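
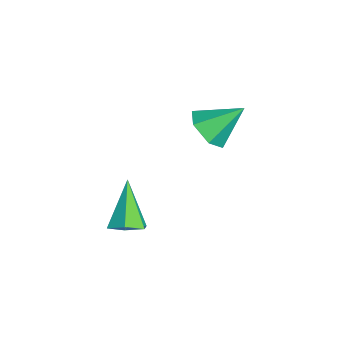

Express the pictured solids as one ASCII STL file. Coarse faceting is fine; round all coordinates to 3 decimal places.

solid 
facet normal 0.579 -0.123 -0.806
outer loop
vertex 1.757 -2.704 -0.199
vertex 1.264 -3.29 -0.464
vertex 1.13 -2.521 -0.678
endloop
endfacet
facet normal 0.060 0.956 0.287
outer loop
vertex 1.757 -2.704 -0.199
vertex 1.13 -2.521 -0.678
vertex 0.036 -3.03 1.244
endloop
endfacet
facet normal 0.579 -0.123 -0.806
outer loop
vertex 1.13 -2.521 -0.678
vertex 1.264 -3.29 -0.464
vertex 0.637 -3.107 -0.943
endloop
endfacet
facet normal -0.697 0.684 -0.216
outer loop
vertex 1.13 -2.521 -0.678
vertex 0.637 -3.107 -0.943
vertex 0.036 -3.03 1.244
endloop
endfacet
facet normal 0.580 -0.122 -0.806
outer loop
vertex 0.637 -3.107 -0.943
vertex 1.264 -3.29 -0.464
vertex 0.772 -3.876 -0.729
endloop
endfacet
facet normal -0.939 -0.234 -0.250
outer loop
vertex 0.637 -3.107 -0.943
vertex 0.772 -3.876 -0.729
vertex 0.036 -3.03 1.244
endloop
endfacet
facet normal 0.580 -0.122 -0.806
outer loop
vertex 0.772 -3.876 -0.729
vertex 1.264 -3.29 -0.464
vertex 1.399 -4.06 -0.25
endloop
endfacet
facet normal -0.425 -0.879 0.218
outer loop
vertex 0.772 -3.876 -0.729
vertex 1.399 -4.06 -0.25
vertex 0.036 -3.03 1.244
endloop
endfacet
facet normal 0.580 -0.122 -0.806
outer loop
vertex 1.399 -4.06 -0.25
vertex 1.264 -3.29 -0.464
vertex 1.891 -3.474 0.015
endloop
endfacet
facet normal 0.333 -0.606 0.722
outer loop
vertex 1.399 -4.06 -0.25
vertex 1.891 -3.474 0.015
vertex 0.036 -3.03 1.244
endloop
endfacet
facet normal 0.579 -0.123 -0.806
outer loop
vertex 1.891 -3.474 0.015
vertex 1.264 -3.29 -0.464
vertex 1.757 -2.704 -0.199
endloop
endfacet
facet normal 0.576 0.310 0.757
outer loop
vertex 1.891 -3.474 0.015
vertex 1.757 -2.704 -0.199
vertex 0.036 -3.03 1.244
endloop
endfacet
facet normal -0.057 -0.769 -0.637
outer loop
vertex -2.855 1.267 -0.275
vertex -3.535 0.779 0.375
vertex -3.897 1.43 -0.379
endloop
endfacet
facet normal 0.181 0.893 -0.412
outer loop
vertex -2.855 1.267 -0.275
vertex -3.897 1.43 -0.379
vertex -3.425 2.241 1.585
endloop
endfacet
facet normal -0.058 -0.769 -0.636
outer loop
vertex -3.897 1.43 -0.379
vertex -3.535 0.779 0.375
vertex -4.577 0.943 0.272
endloop
endfacet
facet normal -0.663 0.734 -0.144
outer loop
vertex -3.897 1.43 -0.379
vertex -4.577 0.943 0.272
vertex -3.425 2.241 1.585
endloop
endfacet
facet normal -0.058 -0.769 -0.636
outer loop
vertex -4.577 0.943 0.272
vertex -3.535 0.779 0.375
vertex -4.215 0.292 1.026
endloop
endfacet
facet normal -0.820 0.176 0.545
outer loop
vertex -4.577 0.943 0.272
vertex -4.215 0.292 1.026
vertex -3.425 2.241 1.585
endloop
endfacet
facet normal -0.058 -0.769 -0.636
outer loop
vertex -4.215 0.292 1.026
vertex -3.535 0.779 0.375
vertex -3.173 0.128 1.129
endloop
endfacet
facet normal -0.131 -0.224 0.966
outer loop
vertex -4.215 0.292 1.026
vertex -3.173 0.128 1.129
vertex -3.425 2.241 1.585
endloop
endfacet
facet normal -0.057 -0.769 -0.637
outer loop
vertex -3.173 0.128 1.129
vertex -3.535 0.779 0.375
vertex -2.492 0.616 0.479
endloop
endfacet
facet normal 0.713 -0.066 0.698
outer loop
vertex -3.173 0.128 1.129
vertex -2.492 0.616 0.479
vertex -3.425 2.241 1.585
endloop
endfacet
facet normal -0.057 -0.769 -0.637
outer loop
vertex -2.492 0.616 0.479
vertex -3.535 0.779 0.375
vertex -2.855 1.267 -0.275
endloop
endfacet
facet normal 0.869 0.494 0.008
outer loop
vertex -2.492 0.616 0.479
vertex -2.855 1.267 -0.275
vertex -3.425 2.241 1.585
endloop
endfacet

endsolid


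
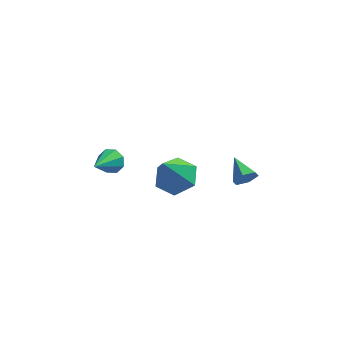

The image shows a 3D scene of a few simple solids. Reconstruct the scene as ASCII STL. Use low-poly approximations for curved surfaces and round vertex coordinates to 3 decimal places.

solid 
facet normal 0.242 0.439 -0.865
outer loop
vertex 1.096 -2.766 0.885
vertex 0.255 -2.263 0.905
vertex 1.061 -1.889 1.32
endloop
endfacet
facet normal 0.781 -0.252 0.571
outer loop
vertex 1.096 -2.766 0.885
vertex 1.061 -1.889 1.32
vertex -0.195 -3.077 2.515
endloop
endfacet
facet normal 0.243 0.438 -0.866
outer loop
vertex 1.061 -1.889 1.32
vertex 0.255 -2.263 0.905
vertex 0.22 -1.385 1.339
endloop
endfacet
facet normal 0.312 0.490 0.814
outer loop
vertex 1.061 -1.889 1.32
vertex 0.22 -1.385 1.339
vertex -0.195 -3.077 2.515
endloop
endfacet
facet normal 0.242 0.438 -0.866
outer loop
vertex 0.22 -1.385 1.339
vertex 0.255 -2.263 0.905
vertex -0.585 -1.759 0.925
endloop
endfacet
facet normal -0.570 0.559 0.603
outer loop
vertex 0.22 -1.385 1.339
vertex -0.585 -1.759 0.925
vertex -0.195 -3.077 2.515
endloop
endfacet
facet normal 0.242 0.438 -0.865
outer loop
vertex -0.585 -1.759 0.925
vertex 0.255 -2.263 0.905
vertex -0.55 -2.637 0.49
endloop
endfacet
facet normal -0.983 -0.112 0.148
outer loop
vertex -0.585 -1.759 0.925
vertex -0.55 -2.637 0.49
vertex -0.195 -3.077 2.515
endloop
endfacet
facet normal 0.243 0.438 -0.865
outer loop
vertex -0.55 -2.637 0.49
vertex 0.255 -2.263 0.905
vertex 0.291 -3.14 0.471
endloop
endfacet
facet normal -0.513 -0.853 -0.096
outer loop
vertex -0.55 -2.637 0.49
vertex 0.291 -3.14 0.471
vertex -0.195 -3.077 2.515
endloop
endfacet
facet normal 0.242 0.438 -0.866
outer loop
vertex 0.291 -3.14 0.471
vertex 0.255 -2.263 0.905
vertex 1.096 -2.766 0.885
endloop
endfacet
facet normal 0.369 -0.922 0.116
outer loop
vertex 0.291 -3.14 0.471
vertex 1.096 -2.766 0.885
vertex -0.195 -3.077 2.515
endloop
endfacet
facet normal 0.475 -0.802 -0.361
outer loop
vertex 3.557 -2.704 2.002
vertex 3.177 -2.726 1.551
vertex 3.674 -2.41 1.503
endloop
endfacet
facet normal 0.606 0.615 0.505
outer loop
vertex 3.557 -2.704 2.002
vertex 3.674 -2.41 1.503
vertex 2.603 -1.754 1.989
endloop
endfacet
facet normal 0.475 -0.802 -0.363
outer loop
vertex 3.674 -2.41 1.503
vertex 3.177 -2.726 1.551
vertex 3.293 -2.432 1.053
endloop
endfacet
facet normal 0.367 0.861 -0.353
outer loop
vertex 3.674 -2.41 1.503
vertex 3.293 -2.432 1.053
vertex 2.603 -1.754 1.989
endloop
endfacet
facet normal 0.474 -0.802 -0.363
outer loop
vertex 3.293 -2.432 1.053
vertex 3.177 -2.726 1.551
vertex 2.797 -2.747 1.101
endloop
endfacet
facet normal -0.423 0.557 -0.715
outer loop
vertex 3.293 -2.432 1.053
vertex 2.797 -2.747 1.101
vertex 2.603 -1.754 1.989
endloop
endfacet
facet normal 0.474 -0.802 -0.363
outer loop
vertex 2.797 -2.747 1.101
vertex 3.177 -2.726 1.551
vertex 2.681 -3.041 1.599
endloop
endfacet
facet normal -0.975 0.008 -0.222
outer loop
vertex 2.797 -2.747 1.101
vertex 2.681 -3.041 1.599
vertex 2.603 -1.754 1.989
endloop
endfacet
facet normal 0.475 -0.803 -0.361
outer loop
vertex 2.681 -3.041 1.599
vertex 3.177 -2.726 1.551
vertex 3.061 -3.019 2.05
endloop
endfacet
facet normal -0.737 -0.236 0.633
outer loop
vertex 2.681 -3.041 1.599
vertex 3.061 -3.019 2.05
vertex 2.603 -1.754 1.989
endloop
endfacet
facet normal 0.475 -0.803 -0.361
outer loop
vertex 3.061 -3.019 2.05
vertex 3.177 -2.726 1.551
vertex 3.557 -2.704 2.002
endloop
endfacet
facet normal 0.054 0.067 0.996
outer loop
vertex 3.061 -3.019 2.05
vertex 3.557 -2.704 2.002
vertex 2.603 -1.754 1.989
endloop
endfacet
facet normal 0.328 0.808 -0.489
outer loop
vertex -2.195 -0.621 0.398
vertex -2.722 -0.626 0.036
vertex -2.558 -0.356 0.592
endloop
endfacet
facet normal 0.432 -0.067 0.899
outer loop
vertex -2.195 -0.621 0.398
vertex -2.558 -0.356 0.592
vertex -3.238 -1.894 0.804
endloop
endfacet
facet normal 0.328 0.808 -0.489
outer loop
vertex -2.558 -0.356 0.592
vertex -2.722 -0.626 0.036
vertex -3.017 -0.249 0.461
endloop
endfacet
facet normal -0.218 0.227 0.949
outer loop
vertex -2.558 -0.356 0.592
vertex -3.017 -0.249 0.461
vertex -3.238 -1.894 0.804
endloop
endfacet
facet normal 0.329 0.808 -0.489
outer loop
vertex -3.017 -0.249 0.461
vertex -2.722 -0.626 0.036
vertex -3.304 -0.362 0.081
endloop
endfacet
facet normal -0.809 0.222 0.545
outer loop
vertex -3.017 -0.249 0.461
vertex -3.304 -0.362 0.081
vertex -3.238 -1.894 0.804
endloop
endfacet
facet normal 0.329 0.808 -0.489
outer loop
vertex -3.304 -0.362 0.081
vertex -2.722 -0.626 0.036
vertex -3.25 -0.63 -0.326
endloop
endfacet
facet normal -0.994 -0.080 -0.079
outer loop
vertex -3.304 -0.362 0.081
vertex -3.25 -0.63 -0.326
vertex -3.238 -1.894 0.804
endloop
endfacet
facet normal 0.329 0.808 -0.489
outer loop
vertex -3.25 -0.63 -0.326
vertex -2.722 -0.626 0.036
vertex -2.887 -0.895 -0.52
endloop
endfacet
facet normal -0.663 -0.502 -0.555
outer loop
vertex -3.25 -0.63 -0.326
vertex -2.887 -0.895 -0.52
vertex -3.238 -1.894 0.804
endloop
endfacet
facet normal 0.328 0.809 -0.489
outer loop
vertex -2.887 -0.895 -0.52
vertex -2.722 -0.626 0.036
vertex -2.428 -1.002 -0.389
endloop
endfacet
facet normal -0.013 -0.797 -0.604
outer loop
vertex -2.887 -0.895 -0.52
vertex -2.428 -1.002 -0.389
vertex -3.238 -1.894 0.804
endloop
endfacet
facet normal 0.328 0.809 -0.488
outer loop
vertex -2.428 -1.002 -0.389
vertex -2.722 -0.626 0.036
vertex -2.141 -0.889 -0.009
endloop
endfacet
facet normal 0.577 -0.792 -0.200
outer loop
vertex -2.428 -1.002 -0.389
vertex -2.141 -0.889 -0.009
vertex -3.238 -1.894 0.804
endloop
endfacet
facet normal 0.328 0.808 -0.489
outer loop
vertex -2.141 -0.889 -0.009
vertex -2.722 -0.626 0.036
vertex -2.195 -0.621 0.398
endloop
endfacet
facet normal 0.762 -0.489 0.423
outer loop
vertex -2.141 -0.889 -0.009
vertex -2.195 -0.621 0.398
vertex -3.238 -1.894 0.804
endloop
endfacet

endsolid


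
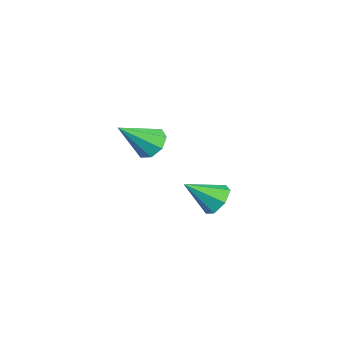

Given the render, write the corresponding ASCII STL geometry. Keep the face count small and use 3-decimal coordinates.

solid 
facet normal -0.371 0.663 -0.650
outer loop
vertex -0.85 -3.665 -0.007
vertex -1.207 -3.244 0.626
vertex -0.464 -3.211 0.236
endloop
endfacet
facet normal 0.795 -0.475 -0.376
outer loop
vertex -0.85 -3.665 -0.007
vertex -0.464 -3.211 0.236
vertex -0.473 -4.556 1.914
endloop
endfacet
facet normal -0.371 0.662 -0.651
outer loop
vertex -0.464 -3.211 0.236
vertex -1.207 -3.244 0.626
vertex -0.514 -2.776 0.707
endloop
endfacet
facet normal 0.997 0.058 0.052
outer loop
vertex -0.464 -3.211 0.236
vertex -0.514 -2.776 0.707
vertex -0.473 -4.556 1.914
endloop
endfacet
facet normal -0.371 0.663 -0.650
outer loop
vertex -0.514 -2.776 0.707
vertex -1.207 -3.244 0.626
vertex -0.971 -2.616 1.131
endloop
endfacet
facet normal 0.693 0.416 0.590
outer loop
vertex -0.514 -2.776 0.707
vertex -0.971 -2.616 1.131
vertex -0.473 -4.556 1.914
endloop
endfacet
facet normal -0.371 0.663 -0.651
outer loop
vertex -0.971 -2.616 1.131
vertex -1.207 -3.244 0.626
vertex -1.565 -2.823 1.259
endloop
endfacet
facet normal 0.063 0.387 0.920
outer loop
vertex -0.971 -2.616 1.131
vertex -1.565 -2.823 1.259
vertex -0.473 -4.556 1.914
endloop
endfacet
facet normal -0.370 0.663 -0.650
outer loop
vertex -1.565 -2.823 1.259
vertex -1.207 -3.244 0.626
vertex -1.951 -3.277 1.016
endloop
endfacet
facet normal -0.525 -0.009 0.851
outer loop
vertex -1.565 -2.823 1.259
vertex -1.951 -3.277 1.016
vertex -0.473 -4.556 1.914
endloop
endfacet
facet normal -0.371 0.662 -0.651
outer loop
vertex -1.951 -3.277 1.016
vertex -1.207 -3.244 0.626
vertex -1.9 -3.712 0.545
endloop
endfacet
facet normal -0.726 -0.543 0.422
outer loop
vertex -1.951 -3.277 1.016
vertex -1.9 -3.712 0.545
vertex -0.473 -4.556 1.914
endloop
endfacet
facet normal -0.372 0.663 -0.650
outer loop
vertex -1.9 -3.712 0.545
vertex -1.207 -3.244 0.626
vertex -1.444 -3.872 0.121
endloop
endfacet
facet normal -0.422 -0.899 -0.115
outer loop
vertex -1.9 -3.712 0.545
vertex -1.444 -3.872 0.121
vertex -0.473 -4.556 1.914
endloop
endfacet
facet normal -0.371 0.663 -0.650
outer loop
vertex -1.444 -3.872 0.121
vertex -1.207 -3.244 0.626
vertex -0.85 -3.665 -0.007
endloop
endfacet
facet normal 0.208 -0.871 -0.445
outer loop
vertex -1.444 -3.872 0.121
vertex -0.85 -3.665 -0.007
vertex -0.473 -4.556 1.914
endloop
endfacet
facet normal -0.098 0.803 -0.588
outer loop
vertex -3.217 -0.191 -4.067
vertex -4.007 -0.504 -4.363
vertex -3.844 0.032 -3.658
endloop
endfacet
facet normal 0.577 0.149 0.803
outer loop
vertex -3.217 -0.191 -4.067
vertex -3.844 0.032 -3.658
vertex -3.833 -1.956 -3.297
endloop
endfacet
facet normal -0.096 0.803 -0.588
outer loop
vertex -3.844 0.032 -3.658
vertex -4.007 -0.504 -4.363
vertex -4.594 -0.147 -3.78
endloop
endfacet
facet normal -0.198 0.174 0.965
outer loop
vertex -3.844 0.032 -3.658
vertex -4.594 -0.147 -3.78
vertex -3.833 -1.956 -3.297
endloop
endfacet
facet normal -0.096 0.803 -0.588
outer loop
vertex -4.594 -0.147 -3.78
vertex -4.007 -0.504 -4.363
vertex -4.902 -0.595 -4.341
endloop
endfacet
facet normal -0.795 -0.180 0.580
outer loop
vertex -4.594 -0.147 -3.78
vertex -4.902 -0.595 -4.341
vertex -3.833 -1.956 -3.297
endloop
endfacet
facet normal -0.096 0.803 -0.588
outer loop
vertex -4.902 -0.595 -4.341
vertex -4.007 -0.504 -4.363
vertex -4.537 -0.974 -4.918
endloop
endfacet
facet normal -0.762 -0.644 -0.059
outer loop
vertex -4.902 -0.595 -4.341
vertex -4.537 -0.974 -4.918
vertex -3.833 -1.956 -3.297
endloop
endfacet
facet normal -0.096 0.803 -0.588
outer loop
vertex -4.537 -0.974 -4.918
vertex -4.007 -0.504 -4.363
vertex -3.773 -0.999 -5.077
endloop
endfacet
facet normal -0.127 -0.872 -0.473
outer loop
vertex -4.537 -0.974 -4.918
vertex -3.773 -0.999 -5.077
vertex -3.833 -1.956 -3.297
endloop
endfacet
facet normal -0.097 0.803 -0.588
outer loop
vertex -3.773 -0.999 -5.077
vertex -4.007 -0.504 -4.363
vertex -3.185 -0.65 -4.698
endloop
endfacet
facet normal 0.634 -0.690 -0.349
outer loop
vertex -3.773 -0.999 -5.077
vertex -3.185 -0.65 -4.698
vertex -3.833 -1.956 -3.297
endloop
endfacet
facet normal -0.097 0.802 -0.589
outer loop
vertex -3.185 -0.65 -4.698
vertex -4.007 -0.504 -4.363
vertex -3.217 -0.191 -4.067
endloop
endfacet
facet normal 0.947 -0.235 0.219
outer loop
vertex -3.185 -0.65 -4.698
vertex -3.217 -0.191 -4.067
vertex -3.833 -1.956 -3.297
endloop
endfacet

endsolid


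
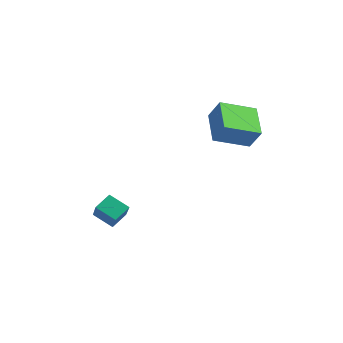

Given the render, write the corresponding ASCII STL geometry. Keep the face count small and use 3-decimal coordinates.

solid 
facet normal -0.761 0.372 0.531
outer loop
vertex -1.255 1.131 3.066
vertex -0.79 2.894 2.496
vertex -2.037 1.004 2.035
endloop
endfacet
facet normal -0.244 -0.923 0.299
outer loop
vertex -0.53 0.266 0.984
vertex -1.255 1.131 3.066
vertex -2.037 1.004 2.035
endloop
endfacet
facet normal -0.761 0.373 0.531
outer loop
vertex -2.037 1.004 2.035
vertex -0.79 2.894 2.496
vertex -1.572 2.766 1.465
endloop
endfacet
facet normal -0.601 -0.098 -0.793
outer loop
vertex -1.572 2.766 1.465
vertex -0.53 0.266 0.984
vertex -2.037 1.004 2.035
endloop
endfacet
facet normal 0.601 0.098 0.793
outer loop
vertex -1.255 1.131 3.066
vertex 0.717 2.156 1.445
vertex -0.79 2.894 2.496
endloop
endfacet
facet normal -0.243 -0.923 0.299
outer loop
vertex 0.252 0.394 2.015
vertex -1.255 1.131 3.066
vertex -0.53 0.266 0.984
endloop
endfacet
facet normal 0.601 0.098 0.793
outer loop
vertex 0.252 0.394 2.015
vertex 0.717 2.156 1.445
vertex -1.255 1.131 3.066
endloop
endfacet
facet normal 0.243 0.923 -0.299
outer loop
vertex -0.79 2.894 2.496
vertex 0.717 2.156 1.445
vertex -1.572 2.766 1.465
endloop
endfacet
facet normal -0.601 -0.098 -0.793
outer loop
vertex -0.065 2.029 0.414
vertex -0.53 0.266 0.984
vertex -1.572 2.766 1.465
endloop
endfacet
facet normal 0.243 0.923 -0.298
outer loop
vertex -1.572 2.766 1.465
vertex 0.717 2.156 1.445
vertex -0.065 2.029 0.414
endloop
endfacet
facet normal 0.761 -0.372 -0.531
outer loop
vertex -0.065 2.029 0.414
vertex 0.252 0.394 2.015
vertex -0.53 0.266 0.984
endloop
endfacet
facet normal 0.761 -0.373 -0.531
outer loop
vertex 0.717 2.156 1.445
vertex 0.252 0.394 2.015
vertex -0.065 2.029 0.414
endloop
endfacet
facet normal -0.652 -0.510 0.560
outer loop
vertex -2.62 -4.811 -2.966
vertex -2.708 -4.018 -2.346
vertex -4.156 -4.093 -4.101
endloop
endfacet
facet normal 0.086 -0.785 -0.613
outer loop
vertex -3.372 -3.482 -4.774
vertex -2.62 -4.811 -2.966
vertex -4.156 -4.093 -4.101
endloop
endfacet
facet normal -0.653 -0.509 0.561
outer loop
vertex -4.156 -4.093 -4.101
vertex -2.708 -4.018 -2.346
vertex -4.243 -3.3 -3.482
endloop
endfacet
facet normal -0.752 0.352 -0.557
outer loop
vertex -4.243 -3.3 -3.482
vertex -3.372 -3.482 -4.774
vertex -4.156 -4.093 -4.101
endloop
endfacet
facet normal 0.752 -0.352 0.557
outer loop
vertex -2.62 -4.811 -2.966
vertex -1.924 -3.407 -3.019
vertex -2.708 -4.018 -2.346
endloop
endfacet
facet normal 0.086 -0.785 -0.613
outer loop
vertex -1.837 -4.2 -3.638
vertex -2.62 -4.811 -2.966
vertex -3.372 -3.482 -4.774
endloop
endfacet
facet normal 0.752 -0.352 0.557
outer loop
vertex -1.837 -4.2 -3.638
vertex -1.924 -3.407 -3.019
vertex -2.62 -4.811 -2.966
endloop
endfacet
facet normal -0.086 0.786 0.613
outer loop
vertex -2.708 -4.018 -2.346
vertex -1.924 -3.407 -3.019
vertex -4.243 -3.3 -3.482
endloop
endfacet
facet normal -0.752 0.352 -0.557
outer loop
vertex -3.46 -2.689 -4.154
vertex -3.372 -3.482 -4.774
vertex -4.243 -3.3 -3.482
endloop
endfacet
facet normal -0.086 0.785 0.613
outer loop
vertex -4.243 -3.3 -3.482
vertex -1.924 -3.407 -3.019
vertex -3.46 -2.689 -4.154
endloop
endfacet
facet normal 0.653 0.510 -0.560
outer loop
vertex -3.46 -2.689 -4.154
vertex -1.837 -4.2 -3.638
vertex -3.372 -3.482 -4.774
endloop
endfacet
facet normal 0.653 0.509 -0.561
outer loop
vertex -1.924 -3.407 -3.019
vertex -1.837 -4.2 -3.638
vertex -3.46 -2.689 -4.154
endloop
endfacet

endsolid


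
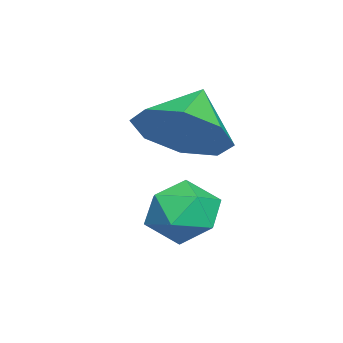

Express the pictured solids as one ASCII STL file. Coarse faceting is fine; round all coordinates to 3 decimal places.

solid 
facet normal -0.755 0.400 0.520
outer loop
vertex 3.182 -1.014 -3.98
vertex 3.547 -1.073 -3.405
vertex 3.59 -0.504 -3.78
endloop
endfacet
facet normal -0.744 0.652 -0.147
outer loop
vertex 3.182 -1.014 -3.98
vertex 3.59 -0.504 -3.78
vertex 3.564 -0.682 -4.439
endloop
endfacet
facet normal -0.798 0.097 -0.594
outer loop
vertex 3.182 -1.014 -3.98
vertex 3.564 -0.682 -4.439
vertex 3.505 -1.362 -4.471
endloop
endfacet
facet normal -0.843 -0.498 -0.202
outer loop
vertex 3.182 -1.014 -3.98
vertex 3.505 -1.362 -4.471
vertex 3.495 -1.604 -3.832
endloop
endfacet
facet normal -0.816 -0.311 0.486
outer loop
vertex 3.182 -1.014 -3.98
vertex 3.495 -1.604 -3.832
vertex 3.547 -1.073 -3.405
endloop
endfacet
facet normal -0.110 0.961 -0.255
outer loop
vertex 3.564 -0.682 -4.439
vertex 3.59 -0.504 -3.78
vertex 4.165 -0.536 -4.148
endloop
endfacet
facet normal -0.127 0.553 0.824
outer loop
vertex 3.59 -0.504 -3.78
vertex 3.547 -1.073 -3.405
vertex 4.155 -0.778 -3.509
endloop
endfacet
facet normal -0.228 -0.597 0.770
outer loop
vertex 3.547 -1.073 -3.405
vertex 3.495 -1.604 -3.832
vertex 4.096 -1.458 -3.541
endloop
endfacet
facet normal -0.271 -0.899 -0.345
outer loop
vertex 3.495 -1.604 -3.832
vertex 3.505 -1.362 -4.471
vertex 4.07 -1.636 -4.2
endloop
endfacet
facet normal -0.198 0.063 -0.978
outer loop
vertex 3.505 -1.362 -4.471
vertex 3.564 -0.682 -4.439
vertex 4.113 -1.067 -4.575
endloop
endfacet
facet normal 0.843 0.498 0.202
outer loop
vertex 4.478 -1.126 -4.0
vertex 4.165 -0.536 -4.148
vertex 4.155 -0.778 -3.509
endloop
endfacet
facet normal 0.798 -0.097 0.594
outer loop
vertex 4.478 -1.126 -4.0
vertex 4.155 -0.778 -3.509
vertex 4.096 -1.458 -3.541
endloop
endfacet
facet normal 0.744 -0.652 0.147
outer loop
vertex 4.478 -1.126 -4.0
vertex 4.096 -1.458 -3.541
vertex 4.07 -1.636 -4.2
endloop
endfacet
facet normal 0.755 -0.400 -0.520
outer loop
vertex 4.478 -1.126 -4.0
vertex 4.07 -1.636 -4.2
vertex 4.113 -1.067 -4.575
endloop
endfacet
facet normal 0.816 0.311 -0.486
outer loop
vertex 4.478 -1.126 -4.0
vertex 4.113 -1.067 -4.575
vertex 4.165 -0.536 -4.148
endloop
endfacet
facet normal 0.271 0.899 0.345
outer loop
vertex 4.155 -0.778 -3.509
vertex 4.165 -0.536 -4.148
vertex 3.59 -0.504 -3.78
endloop
endfacet
facet normal 0.198 -0.063 0.978
outer loop
vertex 4.096 -1.458 -3.541
vertex 4.155 -0.778 -3.509
vertex 3.547 -1.073 -3.405
endloop
endfacet
facet normal 0.110 -0.961 0.255
outer loop
vertex 4.07 -1.636 -4.2
vertex 4.096 -1.458 -3.541
vertex 3.495 -1.604 -3.832
endloop
endfacet
facet normal 0.127 -0.553 -0.824
outer loop
vertex 4.113 -1.067 -4.575
vertex 4.07 -1.636 -4.2
vertex 3.505 -1.362 -4.471
endloop
endfacet
facet normal 0.228 0.597 -0.770
outer loop
vertex 4.165 -0.536 -4.148
vertex 4.113 -1.067 -4.575
vertex 3.564 -0.682 -4.439
endloop
endfacet
facet normal 0.756 -0.176 -0.631
outer loop
vertex 3.053 -1.825 -2.102
vertex 2.663 -1.309 -2.713
vertex 3.245 -1.173 -2.054
endloop
endfacet
facet normal 0.029 -0.082 0.996
outer loop
vertex 3.053 -1.825 -2.102
vertex 3.245 -1.173 -2.054
vertex 1.817 -1.111 -2.007
endloop
endfacet
facet normal 0.756 -0.177 -0.631
outer loop
vertex 3.245 -1.173 -2.054
vertex 2.663 -1.309 -2.713
vertex 3.096 -0.601 -2.393
endloop
endfacet
facet normal 0.051 0.519 0.853
outer loop
vertex 3.245 -1.173 -2.054
vertex 3.096 -0.601 -2.393
vertex 1.817 -1.111 -2.007
endloop
endfacet
facet normal 0.755 -0.176 -0.631
outer loop
vertex 3.096 -0.601 -2.393
vertex 2.663 -1.309 -2.713
vertex 2.693 -0.443 -2.919
endloop
endfacet
facet normal -0.219 0.875 0.431
outer loop
vertex 3.096 -0.601 -2.393
vertex 2.693 -0.443 -2.919
vertex 1.817 -1.111 -2.007
endloop
endfacet
facet normal 0.756 -0.176 -0.630
outer loop
vertex 2.693 -0.443 -2.919
vertex 2.663 -1.309 -2.713
vertex 2.273 -0.793 -3.325
endloop
endfacet
facet normal -0.624 0.781 -0.028
outer loop
vertex 2.693 -0.443 -2.919
vertex 2.273 -0.793 -3.325
vertex 1.817 -1.111 -2.007
endloop
endfacet
facet normal 0.756 -0.176 -0.630
outer loop
vertex 2.273 -0.793 -3.325
vertex 2.663 -1.309 -2.713
vertex 2.081 -1.445 -3.373
endloop
endfacet
facet normal -0.924 0.290 -0.250
outer loop
vertex 2.273 -0.793 -3.325
vertex 2.081 -1.445 -3.373
vertex 1.817 -1.111 -2.007
endloop
endfacet
facet normal 0.756 -0.177 -0.630
outer loop
vertex 2.081 -1.445 -3.373
vertex 2.663 -1.309 -2.713
vertex 2.23 -2.017 -3.034
endloop
endfacet
facet normal -0.945 -0.310 -0.107
outer loop
vertex 2.081 -1.445 -3.373
vertex 2.23 -2.017 -3.034
vertex 1.817 -1.111 -2.007
endloop
endfacet
facet normal 0.755 -0.176 -0.631
outer loop
vertex 2.23 -2.017 -3.034
vertex 2.663 -1.309 -2.713
vertex 2.633 -2.174 -2.508
endloop
endfacet
facet normal -0.674 -0.667 0.317
outer loop
vertex 2.23 -2.017 -3.034
vertex 2.633 -2.174 -2.508
vertex 1.817 -1.111 -2.007
endloop
endfacet
facet normal 0.756 -0.176 -0.631
outer loop
vertex 2.633 -2.174 -2.508
vertex 2.663 -1.309 -2.713
vertex 3.053 -1.825 -2.102
endloop
endfacet
facet normal -0.272 -0.573 0.773
outer loop
vertex 2.633 -2.174 -2.508
vertex 3.053 -1.825 -2.102
vertex 1.817 -1.111 -2.007
endloop
endfacet

endsolid


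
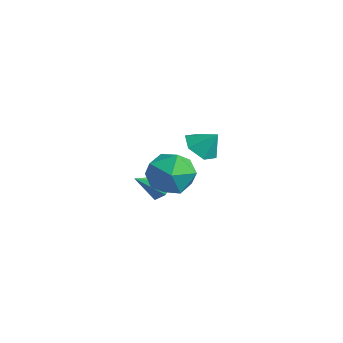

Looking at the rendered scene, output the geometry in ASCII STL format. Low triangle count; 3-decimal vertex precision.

solid 
facet normal -1.000 0.011 -0.020
outer loop
vertex -1.275 2.588 0.291
vertex -1.292 1.43 0.503
vertex -1.302 2.193 1.4
endloop
endfacet
facet normal -0.743 0.636 0.209
outer loop
vertex -1.275 2.588 0.291
vertex -1.302 2.193 1.4
vertex -0.606 3.099 1.115
endloop
endfacet
facet normal -0.316 0.900 -0.301
outer loop
vertex -1.275 2.588 0.291
vertex -0.606 3.099 1.115
vertex -0.165 2.895 0.042
endloop
endfacet
facet normal -0.310 0.437 -0.844
outer loop
vertex -1.275 2.588 0.291
vertex -0.165 2.895 0.042
vertex -0.59 1.864 -0.336
endloop
endfacet
facet normal -0.733 -0.112 -0.671
outer loop
vertex -1.275 2.588 0.291
vertex -0.59 1.864 -0.336
vertex -1.292 1.43 0.503
endloop
endfacet
facet normal -0.344 0.512 0.787
outer loop
vertex -0.606 3.099 1.115
vertex -1.302 2.193 1.4
vertex -0.21 2.256 1.836
endloop
endfacet
facet normal -0.760 -0.499 0.416
outer loop
vertex -1.302 2.193 1.4
vertex -1.292 1.43 0.503
vertex -0.635 1.225 1.458
endloop
endfacet
facet normal -0.328 -0.698 -0.636
outer loop
vertex -1.292 1.43 0.503
vertex -0.59 1.864 -0.336
vertex -0.194 1.021 0.385
endloop
endfacet
facet normal 0.355 0.190 -0.916
outer loop
vertex -0.59 1.864 -0.336
vertex -0.165 2.895 0.042
vertex 0.502 1.927 0.1
endloop
endfacet
facet normal 0.345 0.938 -0.036
outer loop
vertex -0.165 2.895 0.042
vertex -0.606 3.099 1.115
vertex 0.492 2.69 0.997
endloop
endfacet
facet normal 0.310 -0.437 0.844
outer loop
vertex 0.475 1.532 1.209
vertex -0.21 2.256 1.836
vertex -0.635 1.225 1.458
endloop
endfacet
facet normal 0.316 -0.900 0.301
outer loop
vertex 0.475 1.532 1.209
vertex -0.635 1.225 1.458
vertex -0.194 1.021 0.385
endloop
endfacet
facet normal 0.743 -0.636 -0.209
outer loop
vertex 0.475 1.532 1.209
vertex -0.194 1.021 0.385
vertex 0.502 1.927 0.1
endloop
endfacet
facet normal 1.000 -0.011 0.020
outer loop
vertex 0.475 1.532 1.209
vertex 0.502 1.927 0.1
vertex 0.492 2.69 0.997
endloop
endfacet
facet normal 0.733 0.112 0.671
outer loop
vertex 0.475 1.532 1.209
vertex 0.492 2.69 0.997
vertex -0.21 2.256 1.836
endloop
endfacet
facet normal -0.355 -0.190 0.916
outer loop
vertex -0.635 1.225 1.458
vertex -0.21 2.256 1.836
vertex -1.302 2.193 1.4
endloop
endfacet
facet normal -0.345 -0.938 0.036
outer loop
vertex -0.194 1.021 0.385
vertex -0.635 1.225 1.458
vertex -1.292 1.43 0.503
endloop
endfacet
facet normal 0.344 -0.512 -0.787
outer loop
vertex 0.502 1.927 0.1
vertex -0.194 1.021 0.385
vertex -0.59 1.864 -0.336
endloop
endfacet
facet normal 0.760 0.499 -0.416
outer loop
vertex 0.492 2.69 0.997
vertex 0.502 1.927 0.1
vertex -0.165 2.895 0.042
endloop
endfacet
facet normal 0.328 0.698 0.636
outer loop
vertex -0.21 2.256 1.836
vertex 0.492 2.69 0.997
vertex -0.606 3.099 1.115
endloop
endfacet
facet normal -0.500 -0.425 -0.754
outer loop
vertex 2.638 2.139 3.034
vertex 2.197 1.726 3.559
vertex 1.954 2.447 3.314
endloop
endfacet
facet normal 0.400 0.916 -0.031
outer loop
vertex 2.638 2.139 3.034
vertex 1.954 2.447 3.314
vertex 2.703 2.154 4.321
endloop
endfacet
facet normal -0.500 -0.425 -0.755
outer loop
vertex 1.954 2.447 3.314
vertex 2.197 1.726 3.559
vertex 1.514 2.034 3.838
endloop
endfacet
facet normal -0.268 0.853 0.448
outer loop
vertex 1.954 2.447 3.314
vertex 1.514 2.034 3.838
vertex 2.703 2.154 4.321
endloop
endfacet
facet normal -0.500 -0.424 -0.755
outer loop
vertex 1.514 2.034 3.838
vertex 2.197 1.726 3.559
vertex 1.757 1.312 4.083
endloop
endfacet
facet normal -0.386 0.177 0.905
outer loop
vertex 1.514 2.034 3.838
vertex 1.757 1.312 4.083
vertex 2.703 2.154 4.321
endloop
endfacet
facet normal -0.500 -0.424 -0.755
outer loop
vertex 1.757 1.312 4.083
vertex 2.197 1.726 3.559
vertex 2.44 1.004 3.804
endloop
endfacet
facet normal 0.165 -0.436 0.885
outer loop
vertex 1.757 1.312 4.083
vertex 2.44 1.004 3.804
vertex 2.703 2.154 4.321
endloop
endfacet
facet normal -0.501 -0.424 -0.754
outer loop
vertex 2.44 1.004 3.804
vertex 2.197 1.726 3.559
vertex 2.881 1.417 3.279
endloop
endfacet
facet normal 0.834 -0.373 0.407
outer loop
vertex 2.44 1.004 3.804
vertex 2.881 1.417 3.279
vertex 2.703 2.154 4.321
endloop
endfacet
facet normal -0.501 -0.424 -0.754
outer loop
vertex 2.881 1.417 3.279
vertex 2.197 1.726 3.559
vertex 2.638 2.139 3.034
endloop
endfacet
facet normal 0.952 0.303 -0.052
outer loop
vertex 2.881 1.417 3.279
vertex 2.638 2.139 3.034
vertex 2.703 2.154 4.321
endloop
endfacet
facet normal 0.104 0.793 -0.600
outer loop
vertex -2.652 3.51 -1.341
vertex -3.066 3.243 -1.766
vertex -3.289 3.63 -1.293
endloop
endfacet
facet normal 0.119 0.247 0.962
outer loop
vertex -2.652 3.51 -1.341
vertex -3.289 3.63 -1.293
vertex -3.214 2.117 -0.914
endloop
endfacet
facet normal 0.105 0.793 -0.600
outer loop
vertex -3.289 3.63 -1.293
vertex -3.066 3.243 -1.766
vertex -3.703 3.364 -1.717
endloop
endfacet
facet normal -0.748 0.126 0.651
outer loop
vertex -3.289 3.63 -1.293
vertex -3.703 3.364 -1.717
vertex -3.214 2.117 -0.914
endloop
endfacet
facet normal 0.105 0.793 -0.600
outer loop
vertex -3.703 3.364 -1.717
vertex -3.066 3.243 -1.766
vertex -3.481 2.977 -2.19
endloop
endfacet
facet normal -0.907 -0.412 -0.088
outer loop
vertex -3.703 3.364 -1.717
vertex -3.481 2.977 -2.19
vertex -3.214 2.117 -0.914
endloop
endfacet
facet normal 0.103 0.794 -0.599
outer loop
vertex -3.481 2.977 -2.19
vertex -3.066 3.243 -1.766
vertex -2.844 2.857 -2.239
endloop
endfacet
facet normal -0.197 -0.832 -0.519
outer loop
vertex -3.481 2.977 -2.19
vertex -2.844 2.857 -2.239
vertex -3.214 2.117 -0.914
endloop
endfacet
facet normal 0.104 0.794 -0.599
outer loop
vertex -2.844 2.857 -2.239
vertex -3.066 3.243 -1.766
vertex -2.429 3.123 -1.814
endloop
endfacet
facet normal 0.671 -0.711 -0.210
outer loop
vertex -2.844 2.857 -2.239
vertex -2.429 3.123 -1.814
vertex -3.214 2.117 -0.914
endloop
endfacet
facet normal 0.104 0.793 -0.600
outer loop
vertex -2.429 3.123 -1.814
vertex -3.066 3.243 -1.766
vertex -2.652 3.51 -1.341
endloop
endfacet
facet normal 0.829 -0.172 0.532
outer loop
vertex -2.429 3.123 -1.814
vertex -2.652 3.51 -1.341
vertex -3.214 2.117 -0.914
endloop
endfacet

endsolid


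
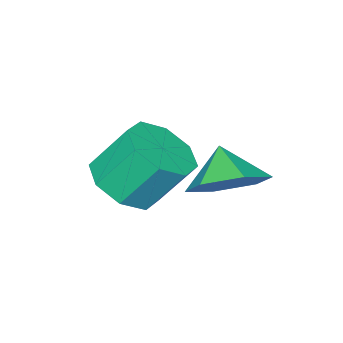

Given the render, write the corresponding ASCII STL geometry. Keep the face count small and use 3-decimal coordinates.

solid 
facet normal 0.331 -0.486 -0.809
outer loop
vertex 2.812 -1.093 -1.91
vertex 2.321 -0.469 -2.485
vertex 3.223 -0.495 -2.101
endloop
endfacet
facet normal 0.769 -0.359 0.529
outer loop
vertex 2.812 -1.093 -1.91
vertex 3.223 -0.495 -2.101
vertex 2.31 -0.354 -0.68
endloop
endfacet
facet normal 0.769 -0.357 0.530
outer loop
vertex 2.31 -0.354 -0.68
vertex 3.223 -0.495 -2.101
vertex 2.72 0.244 -0.872
endloop
endfacet
facet normal -0.330 0.486 0.809
outer loop
vertex 2.31 -0.354 -0.68
vertex 2.72 0.244 -0.872
vertex 1.819 0.269 -1.255
endloop
endfacet
facet normal 0.331 -0.486 -0.809
outer loop
vertex 3.223 -0.495 -2.101
vertex 2.321 -0.469 -2.485
vertex 3.105 0.118 -2.517
endloop
endfacet
facet normal 0.930 0.311 0.194
outer loop
vertex 3.223 -0.495 -2.101
vertex 3.105 0.118 -2.517
vertex 2.72 0.244 -0.872
endloop
endfacet
facet normal 0.931 0.310 0.194
outer loop
vertex 2.72 0.244 -0.872
vertex 3.105 0.118 -2.517
vertex 2.603 0.856 -1.288
endloop
endfacet
facet normal -0.330 0.487 0.809
outer loop
vertex 2.72 0.244 -0.872
vertex 2.603 0.856 -1.288
vertex 1.819 0.269 -1.255
endloop
endfacet
facet normal 0.331 -0.486 -0.809
outer loop
vertex 3.105 0.118 -2.517
vertex 2.321 -0.469 -2.485
vertex 2.528 0.387 -2.915
endloop
endfacet
facet normal 0.547 0.797 -0.255
outer loop
vertex 3.105 0.118 -2.517
vertex 2.528 0.387 -2.915
vertex 2.603 0.856 -1.288
endloop
endfacet
facet normal 0.547 0.797 -0.255
outer loop
vertex 2.603 0.856 -1.288
vertex 2.528 0.387 -2.915
vertex 2.026 1.125 -1.685
endloop
endfacet
facet normal -0.330 0.486 0.809
outer loop
vertex 2.603 0.856 -1.288
vertex 2.026 1.125 -1.685
vertex 1.819 0.269 -1.255
endloop
endfacet
facet normal 0.330 -0.486 -0.809
outer loop
vertex 2.528 0.387 -2.915
vertex 2.321 -0.469 -2.485
vertex 1.83 0.154 -3.06
endloop
endfacet
facet normal -0.158 0.817 -0.555
outer loop
vertex 2.528 0.387 -2.915
vertex 1.83 0.154 -3.06
vertex 2.026 1.125 -1.685
endloop
endfacet
facet normal -0.156 0.817 -0.555
outer loop
vertex 2.026 1.125 -1.685
vertex 1.83 0.154 -3.06
vertex 1.328 0.893 -1.83
endloop
endfacet
facet normal -0.330 0.486 0.809
outer loop
vertex 2.026 1.125 -1.685
vertex 1.328 0.893 -1.83
vertex 1.819 0.269 -1.255
endloop
endfacet
facet normal 0.330 -0.486 -0.809
outer loop
vertex 1.83 0.154 -3.06
vertex 2.321 -0.469 -2.485
vertex 1.42 -0.444 -2.868
endloop
endfacet
facet normal -0.770 0.358 -0.529
outer loop
vertex 1.83 0.154 -3.06
vertex 1.42 -0.444 -2.868
vertex 1.328 0.893 -1.83
endloop
endfacet
facet normal -0.768 0.359 -0.530
outer loop
vertex 1.328 0.893 -1.83
vertex 1.42 -0.444 -2.868
vertex 0.917 0.295 -1.639
endloop
endfacet
facet normal -0.331 0.486 0.809
outer loop
vertex 1.328 0.893 -1.83
vertex 0.917 0.295 -1.639
vertex 1.819 0.269 -1.255
endloop
endfacet
facet normal 0.330 -0.487 -0.809
outer loop
vertex 1.42 -0.444 -2.868
vertex 2.321 -0.469 -2.485
vertex 1.537 -1.056 -2.452
endloop
endfacet
facet normal -0.931 -0.310 -0.194
outer loop
vertex 1.42 -0.444 -2.868
vertex 1.537 -1.056 -2.452
vertex 0.917 0.295 -1.639
endloop
endfacet
facet normal -0.931 -0.311 -0.194
outer loop
vertex 0.917 0.295 -1.639
vertex 1.537 -1.056 -2.452
vertex 1.035 -0.318 -1.223
endloop
endfacet
facet normal -0.331 0.486 0.809
outer loop
vertex 0.917 0.295 -1.639
vertex 1.035 -0.318 -1.223
vertex 1.819 0.269 -1.255
endloop
endfacet
facet normal 0.330 -0.486 -0.809
outer loop
vertex 1.537 -1.056 -2.452
vertex 2.321 -0.469 -2.485
vertex 2.114 -1.325 -2.055
endloop
endfacet
facet normal -0.547 -0.797 0.255
outer loop
vertex 1.537 -1.056 -2.452
vertex 2.114 -1.325 -2.055
vertex 1.035 -0.318 -1.223
endloop
endfacet
facet normal -0.547 -0.797 0.255
outer loop
vertex 1.035 -0.318 -1.223
vertex 2.114 -1.325 -2.055
vertex 1.612 -0.587 -0.825
endloop
endfacet
facet normal -0.331 0.486 0.809
outer loop
vertex 1.035 -0.318 -1.223
vertex 1.612 -0.587 -0.825
vertex 1.819 0.269 -1.255
endloop
endfacet
facet normal 0.330 -0.486 -0.809
outer loop
vertex 2.114 -1.325 -2.055
vertex 2.321 -0.469 -2.485
vertex 2.812 -1.093 -1.91
endloop
endfacet
facet normal 0.157 -0.817 0.554
outer loop
vertex 2.114 -1.325 -2.055
vertex 2.812 -1.093 -1.91
vertex 1.612 -0.587 -0.825
endloop
endfacet
facet normal 0.157 -0.817 0.555
outer loop
vertex 1.612 -0.587 -0.825
vertex 2.812 -1.093 -1.91
vertex 2.31 -0.354 -0.68
endloop
endfacet
facet normal -0.330 0.486 0.809
outer loop
vertex 1.612 -0.587 -0.825
vertex 2.31 -0.354 -0.68
vertex 1.819 0.269 -1.255
endloop
endfacet
facet normal 0.388 0.579 -0.717
outer loop
vertex 0.986 0.207 -3.205
vertex 0.333 0.983 -2.932
vertex 1.278 0.909 -2.481
endloop
endfacet
facet normal 0.449 -0.725 0.522
outer loop
vertex 0.986 0.207 -3.205
vertex 1.278 0.909 -2.481
vertex -0.113 0.317 -2.108
endloop
endfacet
facet normal 0.388 0.579 -0.717
outer loop
vertex 1.278 0.909 -2.481
vertex 0.333 0.983 -2.932
vertex 0.625 1.684 -2.208
endloop
endfacet
facet normal 0.293 -0.089 0.952
outer loop
vertex 1.278 0.909 -2.481
vertex 0.625 1.684 -2.208
vertex -0.113 0.317 -2.108
endloop
endfacet
facet normal 0.388 0.579 -0.717
outer loop
vertex 0.625 1.684 -2.208
vertex 0.333 0.983 -2.932
vertex -0.32 1.759 -2.659
endloop
endfacet
facet normal -0.396 0.278 0.875
outer loop
vertex 0.625 1.684 -2.208
vertex -0.32 1.759 -2.659
vertex -0.113 0.317 -2.108
endloop
endfacet
facet normal 0.388 0.579 -0.717
outer loop
vertex -0.32 1.759 -2.659
vertex 0.333 0.983 -2.932
vertex -0.612 1.057 -3.384
endloop
endfacet
facet normal -0.930 0.007 0.368
outer loop
vertex -0.32 1.759 -2.659
vertex -0.612 1.057 -3.384
vertex -0.113 0.317 -2.108
endloop
endfacet
facet normal 0.388 0.579 -0.717
outer loop
vertex -0.612 1.057 -3.384
vertex 0.333 0.983 -2.932
vertex 0.041 0.281 -3.657
endloop
endfacet
facet normal -0.774 -0.630 -0.062
outer loop
vertex -0.612 1.057 -3.384
vertex 0.041 0.281 -3.657
vertex -0.113 0.317 -2.108
endloop
endfacet
facet normal 0.388 0.579 -0.717
outer loop
vertex 0.041 0.281 -3.657
vertex 0.333 0.983 -2.932
vertex 0.986 0.207 -3.205
endloop
endfacet
facet normal -0.085 -0.996 0.015
outer loop
vertex 0.041 0.281 -3.657
vertex 0.986 0.207 -3.205
vertex -0.113 0.317 -2.108
endloop
endfacet

endsolid


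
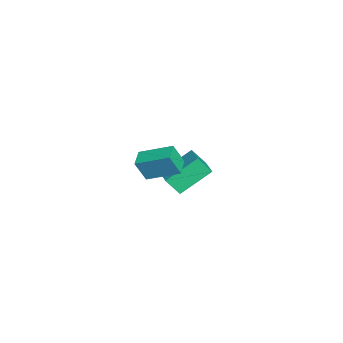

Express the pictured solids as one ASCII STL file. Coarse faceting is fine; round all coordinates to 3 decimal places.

solid 
facet normal -0.930 -0.222 -0.294
outer loop
vertex -3.14 1.099 -4.341
vertex -3.92 2.7 -3.083
vertex -3.036 1.857 -5.24
endloop
endfacet
facet normal 0.358 -0.734 -0.577
outer loop
vertex -1.26 2.28 -4.677
vertex -3.14 1.099 -4.341
vertex -3.036 1.857 -5.24
endloop
endfacet
facet normal -0.930 -0.222 -0.294
outer loop
vertex -3.036 1.857 -5.24
vertex -3.92 2.7 -3.083
vertex -3.816 3.457 -3.982
endloop
endfacet
facet normal 0.089 0.642 -0.762
outer loop
vertex -3.816 3.457 -3.982
vertex -1.26 2.28 -4.677
vertex -3.036 1.857 -5.24
endloop
endfacet
facet normal -0.089 -0.642 0.762
outer loop
vertex -3.14 1.099 -4.341
vertex -2.144 3.123 -2.52
vertex -3.92 2.7 -3.083
endloop
endfacet
facet normal 0.358 -0.734 -0.577
outer loop
vertex -1.364 1.523 -3.778
vertex -3.14 1.099 -4.341
vertex -1.26 2.28 -4.677
endloop
endfacet
facet normal -0.088 -0.642 0.762
outer loop
vertex -1.364 1.523 -3.778
vertex -2.144 3.123 -2.52
vertex -3.14 1.099 -4.341
endloop
endfacet
facet normal -0.358 0.734 0.577
outer loop
vertex -3.92 2.7 -3.083
vertex -2.144 3.123 -2.52
vertex -3.816 3.457 -3.982
endloop
endfacet
facet normal 0.088 0.642 -0.762
outer loop
vertex -2.04 3.881 -3.419
vertex -1.26 2.28 -4.677
vertex -3.816 3.457 -3.982
endloop
endfacet
facet normal -0.358 0.734 0.577
outer loop
vertex -3.816 3.457 -3.982
vertex -2.144 3.123 -2.52
vertex -2.04 3.881 -3.419
endloop
endfacet
facet normal 0.930 0.222 0.294
outer loop
vertex -2.04 3.881 -3.419
vertex -1.364 1.523 -3.778
vertex -1.26 2.28 -4.677
endloop
endfacet
facet normal 0.930 0.222 0.294
outer loop
vertex -2.144 3.123 -2.52
vertex -1.364 1.523 -3.778
vertex -2.04 3.881 -3.419
endloop
endfacet
facet normal -0.978 0.104 0.179
outer loop
vertex 3.125 0.589 1.34
vertex 3.435 2.266 2.058
vertex 2.967 1.121 0.165
endloop
endfacet
facet normal -0.168 -0.906 -0.388
outer loop
vertex 3.965 1.014 -0.018
vertex 3.125 0.589 1.34
vertex 2.967 1.121 0.165
endloop
endfacet
facet normal -0.978 0.104 0.179
outer loop
vertex 2.967 1.121 0.165
vertex 3.435 2.266 2.058
vertex 3.277 2.798 0.882
endloop
endfacet
facet normal -0.122 0.409 -0.904
outer loop
vertex 3.277 2.798 0.882
vertex 3.965 1.014 -0.018
vertex 2.967 1.121 0.165
endloop
endfacet
facet normal 0.122 -0.410 0.904
outer loop
vertex 3.125 0.589 1.34
vertex 4.433 2.159 1.875
vertex 3.435 2.266 2.058
endloop
endfacet
facet normal -0.168 -0.906 -0.388
outer loop
vertex 4.123 0.482 1.158
vertex 3.125 0.589 1.34
vertex 3.965 1.014 -0.018
endloop
endfacet
facet normal 0.121 -0.409 0.904
outer loop
vertex 4.123 0.482 1.158
vertex 4.433 2.159 1.875
vertex 3.125 0.589 1.34
endloop
endfacet
facet normal 0.168 0.906 0.387
outer loop
vertex 3.435 2.266 2.058
vertex 4.433 2.159 1.875
vertex 3.277 2.798 0.882
endloop
endfacet
facet normal -0.121 0.410 -0.904
outer loop
vertex 4.275 2.691 0.7
vertex 3.965 1.014 -0.018
vertex 3.277 2.798 0.882
endloop
endfacet
facet normal 0.168 0.906 0.388
outer loop
vertex 3.277 2.798 0.882
vertex 4.433 2.159 1.875
vertex 4.275 2.691 0.7
endloop
endfacet
facet normal 0.978 -0.104 -0.179
outer loop
vertex 4.275 2.691 0.7
vertex 4.123 0.482 1.158
vertex 3.965 1.014 -0.018
endloop
endfacet
facet normal 0.978 -0.104 -0.179
outer loop
vertex 4.433 2.159 1.875
vertex 4.123 0.482 1.158
vertex 4.275 2.691 0.7
endloop
endfacet

endsolid


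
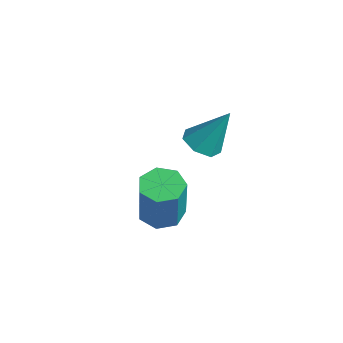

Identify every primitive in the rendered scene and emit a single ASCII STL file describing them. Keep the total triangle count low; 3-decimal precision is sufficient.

solid 
facet normal -0.286 -0.432 -0.855
outer loop
vertex -1.533 1.558 1.41
vertex -2.27 1.639 1.616
vertex -1.826 2.128 1.22
endloop
endfacet
facet normal 0.898 0.428 -0.100
outer loop
vertex -1.533 1.558 1.41
vertex -1.826 2.128 1.22
vertex -1.75 2.421 3.164
endloop
endfacet
facet normal -0.287 -0.432 -0.855
outer loop
vertex -1.826 2.128 1.22
vertex -2.27 1.639 1.616
vertex -2.454 2.33 1.329
endloop
endfacet
facet normal 0.278 0.948 -0.154
outer loop
vertex -1.826 2.128 1.22
vertex -2.454 2.33 1.329
vertex -1.75 2.421 3.164
endloop
endfacet
facet normal -0.288 -0.432 -0.855
outer loop
vertex -2.454 2.33 1.329
vertex -2.27 1.639 1.616
vertex -2.943 2.012 1.654
endloop
endfacet
facet normal -0.474 0.870 0.139
outer loop
vertex -2.454 2.33 1.329
vertex -2.943 2.012 1.654
vertex -1.75 2.421 3.164
endloop
endfacet
facet normal -0.288 -0.432 -0.855
outer loop
vertex -2.943 2.012 1.654
vertex -2.27 1.639 1.616
vertex -2.926 1.413 1.951
endloop
endfacet
facet normal -0.791 0.253 0.556
outer loop
vertex -2.943 2.012 1.654
vertex -2.926 1.413 1.951
vertex -1.75 2.421 3.164
endloop
endfacet
facet normal -0.287 -0.433 -0.854
outer loop
vertex -2.926 1.413 1.951
vertex -2.27 1.639 1.616
vertex -2.415 0.985 1.996
endloop
endfacet
facet normal -0.436 -0.438 0.786
outer loop
vertex -2.926 1.413 1.951
vertex -2.415 0.985 1.996
vertex -1.75 2.421 3.164
endloop
endfacet
facet normal -0.287 -0.433 -0.854
outer loop
vertex -2.415 0.985 1.996
vertex -2.27 1.639 1.616
vertex -1.795 1.049 1.755
endloop
endfacet
facet normal 0.325 -0.683 0.654
outer loop
vertex -2.415 0.985 1.996
vertex -1.795 1.049 1.755
vertex -1.75 2.421 3.164
endloop
endfacet
facet normal -0.287 -0.432 -0.855
outer loop
vertex -1.795 1.049 1.755
vertex -2.27 1.639 1.616
vertex -1.533 1.558 1.41
endloop
endfacet
facet normal 0.919 -0.297 0.260
outer loop
vertex -1.795 1.049 1.755
vertex -1.533 1.558 1.41
vertex -1.75 2.421 3.164
endloop
endfacet
facet normal -0.297 0.160 -0.942
outer loop
vertex -2.606 0.064 -2.491
vertex -3.181 0.611 -2.217
vertex -2.385 0.757 -2.443
endloop
endfacet
facet normal 0.906 -0.266 -0.331
outer loop
vertex -2.606 0.064 -2.491
vertex -2.385 0.757 -2.443
vertex -1.964 -0.279 -0.457
endloop
endfacet
facet normal 0.905 -0.266 -0.331
outer loop
vertex -1.964 -0.279 -0.457
vertex -2.385 0.757 -2.443
vertex -1.743 0.414 -0.41
endloop
endfacet
facet normal 0.297 -0.159 0.941
outer loop
vertex -1.964 -0.279 -0.457
vertex -1.743 0.414 -0.41
vertex -2.539 0.269 -0.183
endloop
endfacet
facet normal -0.296 0.158 -0.942
outer loop
vertex -2.385 0.757 -2.443
vertex -3.181 0.611 -2.217
vertex -2.764 1.341 -2.226
endloop
endfacet
facet normal 0.801 0.578 -0.156
outer loop
vertex -2.385 0.757 -2.443
vertex -2.764 1.341 -2.226
vertex -1.743 0.414 -0.41
endloop
endfacet
facet normal 0.801 0.578 -0.155
outer loop
vertex -1.743 0.414 -0.41
vertex -2.764 1.341 -2.226
vertex -2.122 0.998 -0.192
endloop
endfacet
facet normal 0.297 -0.158 0.942
outer loop
vertex -1.743 0.414 -0.41
vertex -2.122 0.998 -0.192
vertex -2.539 0.269 -0.183
endloop
endfacet
facet normal -0.298 0.159 -0.941
outer loop
vertex -2.764 1.341 -2.226
vertex -3.181 0.611 -2.217
vertex -3.456 1.375 -2.001
endloop
endfacet
facet normal 0.093 0.986 0.137
outer loop
vertex -2.764 1.341 -2.226
vertex -3.456 1.375 -2.001
vertex -2.122 0.998 -0.192
endloop
endfacet
facet normal 0.093 0.986 0.137
outer loop
vertex -2.122 0.998 -0.192
vertex -3.456 1.375 -2.001
vertex -2.815 1.032 0.033
endloop
endfacet
facet normal 0.298 -0.159 0.941
outer loop
vertex -2.122 0.998 -0.192
vertex -2.815 1.032 0.033
vertex -2.539 0.269 -0.183
endloop
endfacet
facet normal -0.297 0.159 -0.941
outer loop
vertex -3.456 1.375 -2.001
vertex -3.181 0.611 -2.217
vertex -3.942 0.835 -1.939
endloop
endfacet
facet normal -0.684 0.653 0.326
outer loop
vertex -3.456 1.375 -2.001
vertex -3.942 0.835 -1.939
vertex -2.815 1.032 0.033
endloop
endfacet
facet normal -0.684 0.652 0.326
outer loop
vertex -2.815 1.032 0.033
vertex -3.942 0.835 -1.939
vertex -3.3 0.492 0.095
endloop
endfacet
facet normal 0.297 -0.159 0.941
outer loop
vertex -2.815 1.032 0.033
vertex -3.3 0.492 0.095
vertex -2.539 0.269 -0.183
endloop
endfacet
facet normal -0.297 0.158 -0.942
outer loop
vertex -3.942 0.835 -1.939
vertex -3.181 0.611 -2.217
vertex -3.854 0.126 -2.086
endloop
endfacet
facet normal -0.947 -0.173 0.270
outer loop
vertex -3.942 0.835 -1.939
vertex -3.854 0.126 -2.086
vertex -3.3 0.492 0.095
endloop
endfacet
facet normal -0.947 -0.174 0.270
outer loop
vertex -3.3 0.492 0.095
vertex -3.854 0.126 -2.086
vertex -3.212 -0.217 -0.053
endloop
endfacet
facet normal 0.297 -0.160 0.941
outer loop
vertex -3.3 0.492 0.095
vertex -3.212 -0.217 -0.053
vertex -2.539 0.269 -0.183
endloop
endfacet
facet normal -0.298 0.159 -0.941
outer loop
vertex -3.854 0.126 -2.086
vertex -3.181 0.611 -2.217
vertex -3.259 -0.217 -2.332
endloop
endfacet
facet normal -0.496 -0.868 0.010
outer loop
vertex -3.854 0.126 -2.086
vertex -3.259 -0.217 -2.332
vertex -3.212 -0.217 -0.053
endloop
endfacet
facet normal -0.497 -0.868 0.010
outer loop
vertex -3.212 -0.217 -0.053
vertex -3.259 -0.217 -2.332
vertex -2.618 -0.56 -0.298
endloop
endfacet
facet normal 0.297 -0.159 0.942
outer loop
vertex -3.212 -0.217 -0.053
vertex -2.618 -0.56 -0.298
vertex -2.539 0.269 -0.183
endloop
endfacet
facet normal -0.298 0.159 -0.941
outer loop
vertex -3.259 -0.217 -2.332
vertex -3.181 0.611 -2.217
vertex -2.606 0.064 -2.491
endloop
endfacet
facet normal 0.329 -0.909 -0.257
outer loop
vertex -3.259 -0.217 -2.332
vertex -2.606 0.064 -2.491
vertex -2.618 -0.56 -0.298
endloop
endfacet
facet normal 0.328 -0.909 -0.257
outer loop
vertex -2.618 -0.56 -0.298
vertex -2.606 0.064 -2.491
vertex -1.964 -0.279 -0.457
endloop
endfacet
facet normal 0.297 -0.159 0.942
outer loop
vertex -2.618 -0.56 -0.298
vertex -1.964 -0.279 -0.457
vertex -2.539 0.269 -0.183
endloop
endfacet

endsolid


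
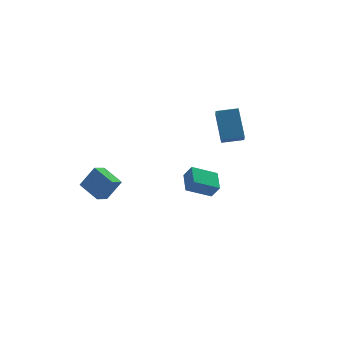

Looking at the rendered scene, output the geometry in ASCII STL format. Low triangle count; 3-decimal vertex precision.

solid 
facet normal -0.933 0.342 -0.113
outer loop
vertex 2.093 0.261 3.102
vertex 2.407 0.881 2.383
vertex 1.731 -1.194 1.689
endloop
endfacet
facet normal -0.314 -0.620 0.719
outer loop
vertex 2.953 -1.641 1.837
vertex 2.093 0.261 3.102
vertex 1.731 -1.194 1.689
endloop
endfacet
facet normal -0.933 0.342 -0.113
outer loop
vertex 1.731 -1.194 1.689
vertex 2.407 0.881 2.383
vertex 2.045 -0.574 0.97
endloop
endfacet
facet normal -0.175 -0.706 -0.686
outer loop
vertex 2.045 -0.574 0.97
vertex 2.953 -1.641 1.837
vertex 1.731 -1.194 1.689
endloop
endfacet
facet normal 0.175 0.706 0.686
outer loop
vertex 2.093 0.261 3.102
vertex 3.629 0.434 2.531
vertex 2.407 0.881 2.383
endloop
endfacet
facet normal -0.314 -0.620 0.719
outer loop
vertex 3.315 -0.186 3.25
vertex 2.093 0.261 3.102
vertex 2.953 -1.641 1.837
endloop
endfacet
facet normal 0.175 0.706 0.686
outer loop
vertex 3.315 -0.186 3.25
vertex 3.629 0.434 2.531
vertex 2.093 0.261 3.102
endloop
endfacet
facet normal 0.314 0.620 -0.719
outer loop
vertex 2.407 0.881 2.383
vertex 3.629 0.434 2.531
vertex 2.045 -0.574 0.97
endloop
endfacet
facet normal -0.175 -0.706 -0.686
outer loop
vertex 3.267 -1.021 1.118
vertex 2.953 -1.641 1.837
vertex 2.045 -0.574 0.97
endloop
endfacet
facet normal 0.314 0.620 -0.719
outer loop
vertex 2.045 -0.574 0.97
vertex 3.629 0.434 2.531
vertex 3.267 -1.021 1.118
endloop
endfacet
facet normal 0.933 -0.342 0.113
outer loop
vertex 3.267 -1.021 1.118
vertex 3.315 -0.186 3.25
vertex 2.953 -1.641 1.837
endloop
endfacet
facet normal 0.933 -0.342 0.113
outer loop
vertex 3.629 0.434 2.531
vertex 3.315 -0.186 3.25
vertex 3.267 -1.021 1.118
endloop
endfacet
facet normal -0.563 0.096 -0.821
outer loop
vertex -4.157 2.902 -4.13
vertex -4.617 4.345 -3.645
vertex -3.352 3.328 -4.632
endloop
endfacet
facet normal 0.290 -0.907 -0.305
outer loop
vertex -2.463 3.175 -3.335
vertex -4.157 2.902 -4.13
vertex -3.352 3.328 -4.632
endloop
endfacet
facet normal -0.563 0.097 -0.821
outer loop
vertex -3.352 3.328 -4.632
vertex -4.617 4.345 -3.645
vertex -3.812 4.77 -4.147
endloop
endfacet
facet normal 0.774 0.409 -0.482
outer loop
vertex -3.812 4.77 -4.147
vertex -2.463 3.175 -3.335
vertex -3.352 3.328 -4.632
endloop
endfacet
facet normal -0.774 -0.409 0.483
outer loop
vertex -4.157 2.902 -4.13
vertex -3.728 4.192 -2.348
vertex -4.617 4.345 -3.645
endloop
endfacet
facet normal 0.289 -0.908 -0.305
outer loop
vertex -3.268 2.75 -2.833
vertex -4.157 2.902 -4.13
vertex -2.463 3.175 -3.335
endloop
endfacet
facet normal -0.774 -0.409 0.483
outer loop
vertex -3.268 2.75 -2.833
vertex -3.728 4.192 -2.348
vertex -4.157 2.902 -4.13
endloop
endfacet
facet normal -0.289 0.907 0.305
outer loop
vertex -4.617 4.345 -3.645
vertex -3.728 4.192 -2.348
vertex -3.812 4.77 -4.147
endloop
endfacet
facet normal 0.774 0.409 -0.483
outer loop
vertex -2.923 4.618 -2.85
vertex -2.463 3.175 -3.335
vertex -3.812 4.77 -4.147
endloop
endfacet
facet normal -0.290 0.907 0.305
outer loop
vertex -3.812 4.77 -4.147
vertex -3.728 4.192 -2.348
vertex -2.923 4.618 -2.85
endloop
endfacet
facet normal 0.563 -0.096 0.821
outer loop
vertex -2.923 4.618 -2.85
vertex -3.268 2.75 -2.833
vertex -2.463 3.175 -3.335
endloop
endfacet
facet normal 0.563 -0.096 0.821
outer loop
vertex -3.728 4.192 -2.348
vertex -3.268 2.75 -2.833
vertex -2.923 4.618 -2.85
endloop
endfacet
facet normal -0.870 0.208 0.447
outer loop
vertex -1.576 -4.361 1.103
vertex -1.114 -3.173 1.448
vertex -1.896 -4.008 0.316
endloop
endfacet
facet normal -0.350 -0.900 -0.261
outer loop
vertex -0.486 -4.347 -0.408
vertex -1.576 -4.361 1.103
vertex -1.896 -4.008 0.316
endloop
endfacet
facet normal -0.870 0.210 0.446
outer loop
vertex -1.896 -4.008 0.316
vertex -1.114 -3.173 1.448
vertex -1.433 -2.82 0.66
endloop
endfacet
facet normal -0.347 0.383 -0.856
outer loop
vertex -1.433 -2.82 0.66
vertex -0.486 -4.347 -0.408
vertex -1.896 -4.008 0.316
endloop
endfacet
facet normal 0.347 -0.384 0.856
outer loop
vertex -1.576 -4.361 1.103
vertex 0.296 -3.512 0.724
vertex -1.114 -3.173 1.448
endloop
endfacet
facet normal -0.350 -0.899 -0.261
outer loop
vertex -0.167 -4.7 0.38
vertex -1.576 -4.361 1.103
vertex -0.486 -4.347 -0.408
endloop
endfacet
facet normal 0.347 -0.383 0.856
outer loop
vertex -0.167 -4.7 0.38
vertex 0.296 -3.512 0.724
vertex -1.576 -4.361 1.103
endloop
endfacet
facet normal 0.350 0.899 0.261
outer loop
vertex -1.114 -3.173 1.448
vertex 0.296 -3.512 0.724
vertex -1.433 -2.82 0.66
endloop
endfacet
facet normal -0.347 0.383 -0.856
outer loop
vertex -0.024 -3.159 -0.063
vertex -0.486 -4.347 -0.408
vertex -1.433 -2.82 0.66
endloop
endfacet
facet normal 0.350 0.900 0.261
outer loop
vertex -1.433 -2.82 0.66
vertex 0.296 -3.512 0.724
vertex -0.024 -3.159 -0.063
endloop
endfacet
facet normal 0.870 -0.209 -0.446
outer loop
vertex -0.024 -3.159 -0.063
vertex -0.167 -4.7 0.38
vertex -0.486 -4.347 -0.408
endloop
endfacet
facet normal 0.869 -0.209 -0.447
outer loop
vertex 0.296 -3.512 0.724
vertex -0.167 -4.7 0.38
vertex -0.024 -3.159 -0.063
endloop
endfacet

endsolid


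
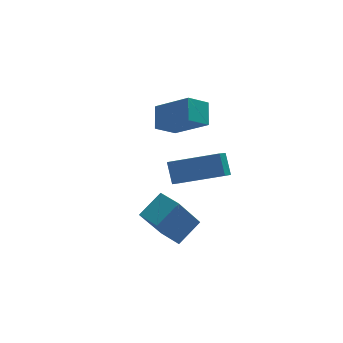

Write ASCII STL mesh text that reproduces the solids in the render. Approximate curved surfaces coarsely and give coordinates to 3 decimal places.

solid 
facet normal -0.806 -0.205 0.555
outer loop
vertex -2.544 3.439 1.282
vertex -3.578 4.577 0.201
vertex -2.788 2.578 0.61
endloop
endfacet
facet normal 0.550 -0.605 0.575
outer loop
vertex -1.902 2.803 -0.001
vertex -2.544 3.439 1.282
vertex -2.788 2.578 0.61
endloop
endfacet
facet normal -0.806 -0.205 0.556
outer loop
vertex -2.788 2.578 0.61
vertex -3.578 4.577 0.201
vertex -3.823 3.715 -0.471
endloop
endfacet
facet normal -0.218 -0.769 -0.600
outer loop
vertex -3.823 3.715 -0.471
vertex -1.902 2.803 -0.001
vertex -2.788 2.578 0.61
endloop
endfacet
facet normal 0.219 0.769 0.600
outer loop
vertex -2.544 3.439 1.282
vertex -2.692 4.802 -0.41
vertex -3.578 4.577 0.201
endloop
endfacet
facet normal 0.550 -0.605 0.575
outer loop
vertex -1.657 3.665 0.671
vertex -2.544 3.439 1.282
vertex -1.902 2.803 -0.001
endloop
endfacet
facet normal 0.218 0.769 0.601
outer loop
vertex -1.657 3.665 0.671
vertex -2.692 4.802 -0.41
vertex -2.544 3.439 1.282
endloop
endfacet
facet normal -0.550 0.605 -0.575
outer loop
vertex -3.578 4.577 0.201
vertex -2.692 4.802 -0.41
vertex -3.823 3.715 -0.471
endloop
endfacet
facet normal -0.218 -0.769 -0.601
outer loop
vertex -2.936 3.941 -1.082
vertex -1.902 2.803 -0.001
vertex -3.823 3.715 -0.471
endloop
endfacet
facet normal -0.550 0.605 -0.575
outer loop
vertex -3.823 3.715 -0.471
vertex -2.692 4.802 -0.41
vertex -2.936 3.941 -1.082
endloop
endfacet
facet normal 0.806 0.204 -0.556
outer loop
vertex -2.936 3.941 -1.082
vertex -1.657 3.665 0.671
vertex -1.902 2.803 -0.001
endloop
endfacet
facet normal 0.806 0.205 -0.556
outer loop
vertex -2.692 4.802 -0.41
vertex -1.657 3.665 0.671
vertex -2.936 3.941 -1.082
endloop
endfacet
facet normal -0.485 -0.674 0.556
outer loop
vertex -1.893 1.412 -0.7
vertex -3.764 2.19 -1.389
vertex -1.877 0.737 -1.504
endloop
endfacet
facet normal 0.874 -0.363 0.322
outer loop
vertex -1.436 1.35 -2.011
vertex -1.893 1.412 -0.7
vertex -1.877 0.737 -1.504
endloop
endfacet
facet normal -0.485 -0.674 0.558
outer loop
vertex -1.877 0.737 -1.504
vertex -3.764 2.19 -1.389
vertex -3.749 1.514 -2.193
endloop
endfacet
facet normal 0.015 -0.643 -0.765
outer loop
vertex -3.749 1.514 -2.193
vertex -1.436 1.35 -2.011
vertex -1.877 0.737 -1.504
endloop
endfacet
facet normal -0.014 0.643 0.765
outer loop
vertex -1.893 1.412 -0.7
vertex -3.323 2.803 -1.896
vertex -3.764 2.19 -1.389
endloop
endfacet
facet normal 0.874 -0.363 0.322
outer loop
vertex -1.451 2.026 -1.207
vertex -1.893 1.412 -0.7
vertex -1.436 1.35 -2.011
endloop
endfacet
facet normal -0.015 0.643 0.766
outer loop
vertex -1.451 2.026 -1.207
vertex -3.323 2.803 -1.896
vertex -1.893 1.412 -0.7
endloop
endfacet
facet normal -0.874 0.363 -0.322
outer loop
vertex -3.764 2.19 -1.389
vertex -3.323 2.803 -1.896
vertex -3.749 1.514 -2.193
endloop
endfacet
facet normal 0.015 -0.643 -0.766
outer loop
vertex -3.307 2.128 -2.7
vertex -1.436 1.35 -2.011
vertex -3.749 1.514 -2.193
endloop
endfacet
facet normal -0.874 0.363 -0.322
outer loop
vertex -3.749 1.514 -2.193
vertex -3.323 2.803 -1.896
vertex -3.307 2.128 -2.7
endloop
endfacet
facet normal 0.485 0.674 -0.557
outer loop
vertex -3.307 2.128 -2.7
vertex -1.451 2.026 -1.207
vertex -1.436 1.35 -2.011
endloop
endfacet
facet normal 0.485 0.675 -0.557
outer loop
vertex -3.323 2.803 -1.896
vertex -1.451 2.026 -1.207
vertex -3.307 2.128 -2.7
endloop
endfacet
facet normal -0.474 -0.277 0.836
outer loop
vertex -3.732 0.66 -2.698
vertex -4.196 1.568 -2.66
vertex -4.728 0.182 -3.422
endloop
endfacet
facet normal 0.454 -0.890 -0.037
outer loop
vertex -3.684 0.792 -5.26
vertex -3.732 0.66 -2.698
vertex -4.728 0.182 -3.422
endloop
endfacet
facet normal -0.475 -0.277 0.835
outer loop
vertex -4.728 0.182 -3.422
vertex -4.196 1.568 -2.66
vertex -5.191 1.09 -3.384
endloop
endfacet
facet normal -0.754 -0.362 -0.548
outer loop
vertex -5.191 1.09 -3.384
vertex -3.684 0.792 -5.26
vertex -4.728 0.182 -3.422
endloop
endfacet
facet normal 0.754 0.362 0.548
outer loop
vertex -3.732 0.66 -2.698
vertex -3.152 2.178 -4.498
vertex -4.196 1.568 -2.66
endloop
endfacet
facet normal 0.455 -0.890 -0.037
outer loop
vertex -2.689 1.27 -4.536
vertex -3.732 0.66 -2.698
vertex -3.684 0.792 -5.26
endloop
endfacet
facet normal 0.754 0.362 0.548
outer loop
vertex -2.689 1.27 -4.536
vertex -3.152 2.178 -4.498
vertex -3.732 0.66 -2.698
endloop
endfacet
facet normal -0.455 0.890 0.037
outer loop
vertex -4.196 1.568 -2.66
vertex -3.152 2.178 -4.498
vertex -5.191 1.09 -3.384
endloop
endfacet
facet normal -0.754 -0.362 -0.548
outer loop
vertex -4.148 1.7 -5.222
vertex -3.684 0.792 -5.26
vertex -5.191 1.09 -3.384
endloop
endfacet
facet normal -0.454 0.890 0.038
outer loop
vertex -5.191 1.09 -3.384
vertex -3.152 2.178 -4.498
vertex -4.148 1.7 -5.222
endloop
endfacet
facet normal 0.475 0.277 -0.835
outer loop
vertex -4.148 1.7 -5.222
vertex -2.689 1.27 -4.536
vertex -3.684 0.792 -5.26
endloop
endfacet
facet normal 0.474 0.277 -0.836
outer loop
vertex -3.152 2.178 -4.498
vertex -2.689 1.27 -4.536
vertex -4.148 1.7 -5.222
endloop
endfacet

endsolid


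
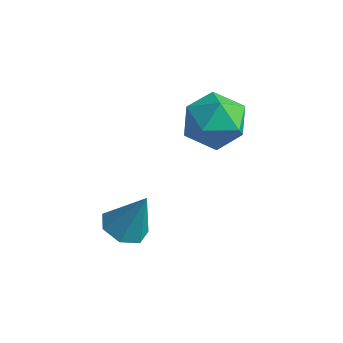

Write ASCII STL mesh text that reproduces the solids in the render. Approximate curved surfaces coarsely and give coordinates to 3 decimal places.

solid 
facet normal -0.352 -0.231 -0.907
outer loop
vertex 1.513 -3.714 -3.013
vertex 1.122 -3.062 -3.027
vertex 1.83 -3.195 -3.268
endloop
endfacet
facet normal 0.877 -0.433 0.208
outer loop
vertex 1.513 -3.714 -3.013
vertex 1.83 -3.195 -3.268
vertex 1.678 -2.698 -1.593
endloop
endfacet
facet normal -0.352 -0.230 -0.907
outer loop
vertex 1.83 -3.195 -3.268
vertex 1.122 -3.062 -3.027
vertex 1.614 -2.576 -3.341
endloop
endfacet
facet normal 0.945 0.328 -0.012
outer loop
vertex 1.83 -3.195 -3.268
vertex 1.614 -2.576 -3.341
vertex 1.678 -2.698 -1.593
endloop
endfacet
facet normal -0.351 -0.231 -0.907
outer loop
vertex 1.614 -2.576 -3.341
vertex 1.122 -3.062 -3.027
vertex 1.027 -2.323 -3.178
endloop
endfacet
facet normal 0.407 0.912 0.049
outer loop
vertex 1.614 -2.576 -3.341
vertex 1.027 -2.323 -3.178
vertex 1.678 -2.698 -1.593
endloop
endfacet
facet normal -0.353 -0.231 -0.907
outer loop
vertex 1.027 -2.323 -3.178
vertex 1.122 -3.062 -3.027
vertex 0.512 -2.627 -2.9
endloop
endfacet
facet normal -0.332 0.878 0.344
outer loop
vertex 1.027 -2.323 -3.178
vertex 0.512 -2.627 -2.9
vertex 1.678 -2.698 -1.593
endloop
endfacet
facet normal -0.353 -0.230 -0.907
outer loop
vertex 0.512 -2.627 -2.9
vertex 1.122 -3.062 -3.027
vertex 0.456 -3.258 -2.718
endloop
endfacet
facet normal -0.715 0.252 0.652
outer loop
vertex 0.512 -2.627 -2.9
vertex 0.456 -3.258 -2.718
vertex 1.678 -2.698 -1.593
endloop
endfacet
facet normal -0.353 -0.231 -0.907
outer loop
vertex 0.456 -3.258 -2.718
vertex 1.122 -3.062 -3.027
vertex 0.901 -3.742 -2.768
endloop
endfacet
facet normal -0.455 -0.495 0.740
outer loop
vertex 0.456 -3.258 -2.718
vertex 0.901 -3.742 -2.768
vertex 1.678 -2.698 -1.593
endloop
endfacet
facet normal -0.352 -0.231 -0.907
outer loop
vertex 0.901 -3.742 -2.768
vertex 1.122 -3.062 -3.027
vertex 1.513 -3.714 -3.013
endloop
endfacet
facet normal 0.254 -0.800 0.543
outer loop
vertex 0.901 -3.742 -2.768
vertex 1.513 -3.714 -3.013
vertex 1.678 -2.698 -1.593
endloop
endfacet
facet normal -0.874 -0.486 -0.005
outer loop
vertex 1.151 -0.109 0.269
vertex 1.661 -1.024 0.097
vertex 1.474 -0.699 1.09
endloop
endfacet
facet normal -0.904 0.087 0.418
outer loop
vertex 1.151 -0.109 0.269
vertex 1.474 -0.699 1.09
vertex 1.588 0.356 1.118
endloop
endfacet
facet normal -0.750 0.661 0.024
outer loop
vertex 1.151 -0.109 0.269
vertex 1.588 0.356 1.118
vertex 1.846 0.684 0.141
endloop
endfacet
facet normal -0.624 0.443 -0.644
outer loop
vertex 1.151 -0.109 0.269
vertex 1.846 0.684 0.141
vertex 1.891 -0.169 -0.49
endloop
endfacet
facet normal -0.701 -0.266 -0.662
outer loop
vertex 1.151 -0.109 0.269
vertex 1.891 -0.169 -0.49
vertex 1.661 -1.024 0.097
endloop
endfacet
facet normal -0.398 0.019 0.917
outer loop
vertex 1.588 0.356 1.118
vertex 1.474 -0.699 1.09
vertex 2.369 -0.271 1.47
endloop
endfacet
facet normal -0.349 -0.908 0.232
outer loop
vertex 1.474 -0.699 1.09
vertex 1.661 -1.024 0.097
vertex 2.414 -1.124 0.839
endloop
endfacet
facet normal -0.069 -0.552 -0.831
outer loop
vertex 1.661 -1.024 0.097
vertex 1.891 -0.169 -0.49
vertex 2.672 -0.796 -0.138
endloop
endfacet
facet normal 0.055 0.596 -0.801
outer loop
vertex 1.891 -0.169 -0.49
vertex 1.846 0.684 0.141
vertex 2.786 0.259 -0.11
endloop
endfacet
facet normal -0.149 0.949 0.279
outer loop
vertex 1.846 0.684 0.141
vertex 1.588 0.356 1.118
vertex 2.599 0.584 0.883
endloop
endfacet
facet normal 0.624 -0.443 0.644
outer loop
vertex 3.109 -0.331 0.711
vertex 2.369 -0.271 1.47
vertex 2.414 -1.124 0.839
endloop
endfacet
facet normal 0.750 -0.661 -0.024
outer loop
vertex 3.109 -0.331 0.711
vertex 2.414 -1.124 0.839
vertex 2.672 -0.796 -0.138
endloop
endfacet
facet normal 0.904 -0.087 -0.418
outer loop
vertex 3.109 -0.331 0.711
vertex 2.672 -0.796 -0.138
vertex 2.786 0.259 -0.11
endloop
endfacet
facet normal 0.874 0.486 0.005
outer loop
vertex 3.109 -0.331 0.711
vertex 2.786 0.259 -0.11
vertex 2.599 0.584 0.883
endloop
endfacet
facet normal 0.701 0.266 0.662
outer loop
vertex 3.109 -0.331 0.711
vertex 2.599 0.584 0.883
vertex 2.369 -0.271 1.47
endloop
endfacet
facet normal -0.055 -0.596 0.801
outer loop
vertex 2.414 -1.124 0.839
vertex 2.369 -0.271 1.47
vertex 1.474 -0.699 1.09
endloop
endfacet
facet normal 0.149 -0.949 -0.279
outer loop
vertex 2.672 -0.796 -0.138
vertex 2.414 -1.124 0.839
vertex 1.661 -1.024 0.097
endloop
endfacet
facet normal 0.398 -0.019 -0.917
outer loop
vertex 2.786 0.259 -0.11
vertex 2.672 -0.796 -0.138
vertex 1.891 -0.169 -0.49
endloop
endfacet
facet normal 0.349 0.908 -0.232
outer loop
vertex 2.599 0.584 0.883
vertex 2.786 0.259 -0.11
vertex 1.846 0.684 0.141
endloop
endfacet
facet normal 0.069 0.552 0.831
outer loop
vertex 2.369 -0.271 1.47
vertex 2.599 0.584 0.883
vertex 1.588 0.356 1.118
endloop
endfacet

endsolid


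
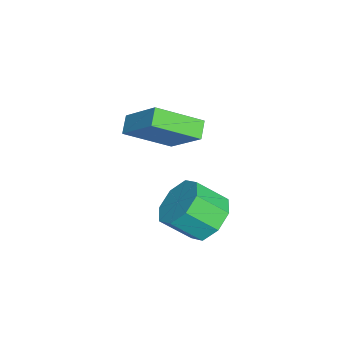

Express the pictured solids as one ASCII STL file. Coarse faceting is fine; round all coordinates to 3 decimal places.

solid 
facet normal -0.482 -0.576 -0.660
outer loop
vertex -0.97 -3.48 2.318
vertex -1.643 -3.43 2.766
vertex -1.539 -1.817 1.281
endloop
endfacet
facet normal 0.830 -0.062 -0.554
outer loop
vertex -0.577 -0.67 2.594
vertex -0.97 -3.48 2.318
vertex -1.539 -1.817 1.281
endloop
endfacet
facet normal -0.483 -0.576 -0.659
outer loop
vertex -1.539 -1.817 1.281
vertex -1.643 -3.43 2.766
vertex -2.211 -1.767 1.73
endloop
endfacet
facet normal -0.279 0.815 -0.508
outer loop
vertex -2.211 -1.767 1.73
vertex -0.577 -0.67 2.594
vertex -1.539 -1.817 1.281
endloop
endfacet
facet normal 0.278 -0.815 0.508
outer loop
vertex -0.97 -3.48 2.318
vertex -0.681 -2.283 4.079
vertex -1.643 -3.43 2.766
endloop
endfacet
facet normal 0.830 -0.062 -0.554
outer loop
vertex -0.009 -2.333 3.63
vertex -0.97 -3.48 2.318
vertex -0.577 -0.67 2.594
endloop
endfacet
facet normal 0.279 -0.815 0.508
outer loop
vertex -0.009 -2.333 3.63
vertex -0.681 -2.283 4.079
vertex -0.97 -3.48 2.318
endloop
endfacet
facet normal -0.830 0.062 0.554
outer loop
vertex -1.643 -3.43 2.766
vertex -0.681 -2.283 4.079
vertex -2.211 -1.767 1.73
endloop
endfacet
facet normal -0.278 0.815 -0.509
outer loop
vertex -1.25 -0.62 3.042
vertex -0.577 -0.67 2.594
vertex -2.211 -1.767 1.73
endloop
endfacet
facet normal -0.830 0.062 0.554
outer loop
vertex -2.211 -1.767 1.73
vertex -0.681 -2.283 4.079
vertex -1.25 -0.62 3.042
endloop
endfacet
facet normal 0.482 0.576 0.660
outer loop
vertex -1.25 -0.62 3.042
vertex -0.009 -2.333 3.63
vertex -0.577 -0.67 2.594
endloop
endfacet
facet normal 0.483 0.576 0.659
outer loop
vertex -0.681 -2.283 4.079
vertex -0.009 -2.333 3.63
vertex -1.25 -0.62 3.042
endloop
endfacet
facet normal -0.105 0.741 -0.663
outer loop
vertex 1.257 0.109 -0.762
vertex 0.301 -0.264 -1.027
vertex 0.663 0.428 -0.311
endloop
endfacet
facet normal 0.673 0.544 0.501
outer loop
vertex 1.257 0.109 -0.762
vertex 0.663 0.428 -0.311
vertex 1.415 -1.003 0.233
endloop
endfacet
facet normal 0.673 0.544 0.501
outer loop
vertex 1.415 -1.003 0.233
vertex 0.663 0.428 -0.311
vertex 0.821 -0.683 0.684
endloop
endfacet
facet normal 0.105 -0.741 0.663
outer loop
vertex 1.415 -1.003 0.233
vertex 0.821 -0.683 0.684
vertex 0.459 -1.376 -0.033
endloop
endfacet
facet normal -0.105 0.741 -0.663
outer loop
vertex 0.663 0.428 -0.311
vertex 0.301 -0.264 -1.027
vertex -0.143 0.342 -0.28
endloop
endfacet
facet normal -0.042 0.663 0.747
outer loop
vertex 0.663 0.428 -0.311
vertex -0.143 0.342 -0.28
vertex 0.821 -0.683 0.684
endloop
endfacet
facet normal -0.042 0.663 0.747
outer loop
vertex 0.821 -0.683 0.684
vertex -0.143 0.342 -0.28
vertex 0.015 -0.769 0.715
endloop
endfacet
facet normal 0.105 -0.741 0.663
outer loop
vertex 0.821 -0.683 0.684
vertex 0.015 -0.769 0.715
vertex 0.459 -1.376 -0.033
endloop
endfacet
facet normal -0.104 0.741 -0.663
outer loop
vertex -0.143 0.342 -0.28
vertex 0.301 -0.264 -1.027
vertex -0.689 -0.099 -0.687
endloop
endfacet
facet normal -0.732 0.394 0.556
outer loop
vertex -0.143 0.342 -0.28
vertex -0.689 -0.099 -0.687
vertex 0.015 -0.769 0.715
endloop
endfacet
facet normal -0.733 0.393 0.556
outer loop
vertex 0.015 -0.769 0.715
vertex -0.689 -0.099 -0.687
vertex -0.531 -1.211 0.308
endloop
endfacet
facet normal 0.105 -0.741 0.663
outer loop
vertex 0.015 -0.769 0.715
vertex -0.531 -1.211 0.308
vertex 0.459 -1.376 -0.033
endloop
endfacet
facet normal -0.104 0.741 -0.664
outer loop
vertex -0.689 -0.099 -0.687
vertex 0.301 -0.264 -1.027
vertex -0.655 -0.637 -1.293
endloop
endfacet
facet normal -0.994 -0.106 0.039
outer loop
vertex -0.689 -0.099 -0.687
vertex -0.655 -0.637 -1.293
vertex -0.531 -1.211 0.308
endloop
endfacet
facet normal -0.994 -0.106 0.039
outer loop
vertex -0.531 -1.211 0.308
vertex -0.655 -0.637 -1.293
vertex -0.497 -1.749 -0.298
endloop
endfacet
facet normal 0.105 -0.741 0.664
outer loop
vertex -0.531 -1.211 0.308
vertex -0.497 -1.749 -0.298
vertex 0.459 -1.376 -0.033
endloop
endfacet
facet normal -0.105 0.741 -0.663
outer loop
vertex -0.655 -0.637 -1.293
vertex 0.301 -0.264 -1.027
vertex -0.061 -0.957 -1.744
endloop
endfacet
facet normal -0.673 -0.544 -0.501
outer loop
vertex -0.655 -0.637 -1.293
vertex -0.061 -0.957 -1.744
vertex -0.497 -1.749 -0.298
endloop
endfacet
facet normal -0.673 -0.544 -0.501
outer loop
vertex -0.497 -1.749 -0.298
vertex -0.061 -0.957 -1.744
vertex 0.097 -2.068 -0.749
endloop
endfacet
facet normal 0.105 -0.741 0.663
outer loop
vertex -0.497 -1.749 -0.298
vertex 0.097 -2.068 -0.749
vertex 0.459 -1.376 -0.033
endloop
endfacet
facet normal -0.105 0.741 -0.663
outer loop
vertex -0.061 -0.957 -1.744
vertex 0.301 -0.264 -1.027
vertex 0.745 -0.871 -1.775
endloop
endfacet
facet normal 0.042 -0.663 -0.747
outer loop
vertex -0.061 -0.957 -1.744
vertex 0.745 -0.871 -1.775
vertex 0.097 -2.068 -0.749
endloop
endfacet
facet normal 0.042 -0.663 -0.747
outer loop
vertex 0.097 -2.068 -0.749
vertex 0.745 -0.871 -1.775
vertex 0.903 -1.982 -0.78
endloop
endfacet
facet normal 0.105 -0.741 0.663
outer loop
vertex 0.097 -2.068 -0.749
vertex 0.903 -1.982 -0.78
vertex 0.459 -1.376 -0.033
endloop
endfacet
facet normal -0.105 0.741 -0.663
outer loop
vertex 0.745 -0.871 -1.775
vertex 0.301 -0.264 -1.027
vertex 1.291 -0.429 -1.368
endloop
endfacet
facet normal 0.733 -0.393 -0.556
outer loop
vertex 0.745 -0.871 -1.775
vertex 1.291 -0.429 -1.368
vertex 0.903 -1.982 -0.78
endloop
endfacet
facet normal 0.732 -0.393 -0.556
outer loop
vertex 0.903 -1.982 -0.78
vertex 1.291 -0.429 -1.368
vertex 1.449 -1.541 -0.373
endloop
endfacet
facet normal 0.104 -0.741 0.663
outer loop
vertex 0.903 -1.982 -0.78
vertex 1.449 -1.541 -0.373
vertex 0.459 -1.376 -0.033
endloop
endfacet
facet normal -0.105 0.741 -0.664
outer loop
vertex 1.291 -0.429 -1.368
vertex 0.301 -0.264 -1.027
vertex 1.257 0.109 -0.762
endloop
endfacet
facet normal 0.994 0.106 -0.039
outer loop
vertex 1.291 -0.429 -1.368
vertex 1.257 0.109 -0.762
vertex 1.449 -1.541 -0.373
endloop
endfacet
facet normal 0.994 0.106 -0.039
outer loop
vertex 1.449 -1.541 -0.373
vertex 1.257 0.109 -0.762
vertex 1.415 -1.003 0.233
endloop
endfacet
facet normal 0.104 -0.741 0.664
outer loop
vertex 1.449 -1.541 -0.373
vertex 1.415 -1.003 0.233
vertex 0.459 -1.376 -0.033
endloop
endfacet

endsolid
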